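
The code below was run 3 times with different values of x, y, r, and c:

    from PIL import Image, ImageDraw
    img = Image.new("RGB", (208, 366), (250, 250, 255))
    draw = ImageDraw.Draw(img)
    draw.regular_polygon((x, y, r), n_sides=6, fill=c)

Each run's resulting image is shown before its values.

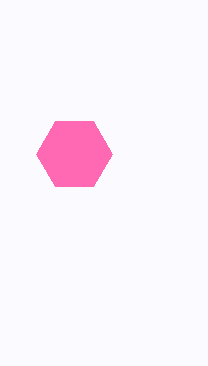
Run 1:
x = 74
y = 154
r = 38
c = 'hotpink'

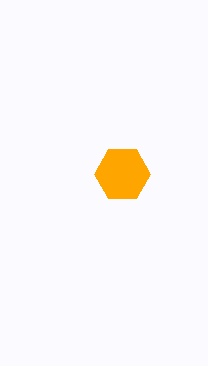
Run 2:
x = 122, y = 174, r = 28, c = 'orange'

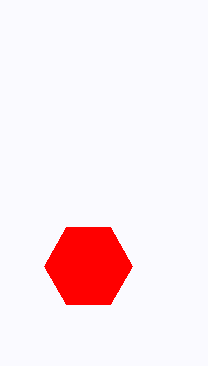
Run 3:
x = 88
y = 266
r = 44
c = 'red'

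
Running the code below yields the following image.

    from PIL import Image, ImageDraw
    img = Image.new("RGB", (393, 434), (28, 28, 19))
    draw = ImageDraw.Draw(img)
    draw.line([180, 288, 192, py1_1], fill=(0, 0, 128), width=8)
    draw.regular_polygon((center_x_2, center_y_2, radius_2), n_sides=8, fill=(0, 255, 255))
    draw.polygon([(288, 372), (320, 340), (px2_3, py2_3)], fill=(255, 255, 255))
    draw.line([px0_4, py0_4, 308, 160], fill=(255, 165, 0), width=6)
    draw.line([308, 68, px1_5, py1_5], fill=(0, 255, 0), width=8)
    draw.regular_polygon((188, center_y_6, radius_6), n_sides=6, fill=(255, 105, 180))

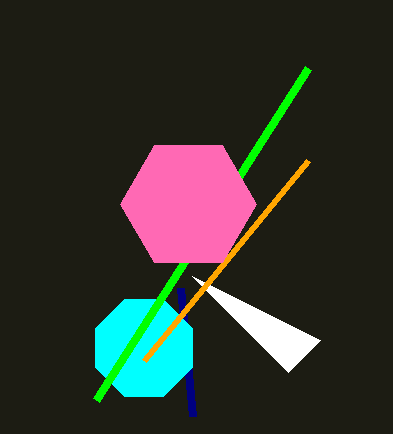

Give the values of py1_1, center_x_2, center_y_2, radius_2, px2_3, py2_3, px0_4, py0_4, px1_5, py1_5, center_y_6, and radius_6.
py1_1 = 416, center_x_2 = 144, center_y_2 = 348, radius_2 = 52, px2_3 = 192, py2_3 = 276, px0_4 = 144, py0_4 = 360, px1_5 = 96, py1_5 = 400, center_y_6 = 204, radius_6 = 68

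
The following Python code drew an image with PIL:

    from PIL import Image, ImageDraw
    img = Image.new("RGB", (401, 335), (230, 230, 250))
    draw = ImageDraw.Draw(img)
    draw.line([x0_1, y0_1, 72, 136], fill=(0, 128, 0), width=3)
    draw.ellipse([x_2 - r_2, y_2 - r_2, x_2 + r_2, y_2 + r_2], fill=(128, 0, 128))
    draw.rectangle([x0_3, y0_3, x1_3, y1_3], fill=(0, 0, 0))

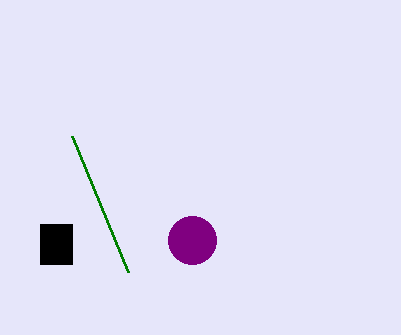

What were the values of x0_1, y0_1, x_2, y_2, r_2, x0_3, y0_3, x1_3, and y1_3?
x0_1 = 128
y0_1 = 272
x_2 = 192
y_2 = 240
r_2 = 24
x0_3 = 40
y0_3 = 224
x1_3 = 72
y1_3 = 264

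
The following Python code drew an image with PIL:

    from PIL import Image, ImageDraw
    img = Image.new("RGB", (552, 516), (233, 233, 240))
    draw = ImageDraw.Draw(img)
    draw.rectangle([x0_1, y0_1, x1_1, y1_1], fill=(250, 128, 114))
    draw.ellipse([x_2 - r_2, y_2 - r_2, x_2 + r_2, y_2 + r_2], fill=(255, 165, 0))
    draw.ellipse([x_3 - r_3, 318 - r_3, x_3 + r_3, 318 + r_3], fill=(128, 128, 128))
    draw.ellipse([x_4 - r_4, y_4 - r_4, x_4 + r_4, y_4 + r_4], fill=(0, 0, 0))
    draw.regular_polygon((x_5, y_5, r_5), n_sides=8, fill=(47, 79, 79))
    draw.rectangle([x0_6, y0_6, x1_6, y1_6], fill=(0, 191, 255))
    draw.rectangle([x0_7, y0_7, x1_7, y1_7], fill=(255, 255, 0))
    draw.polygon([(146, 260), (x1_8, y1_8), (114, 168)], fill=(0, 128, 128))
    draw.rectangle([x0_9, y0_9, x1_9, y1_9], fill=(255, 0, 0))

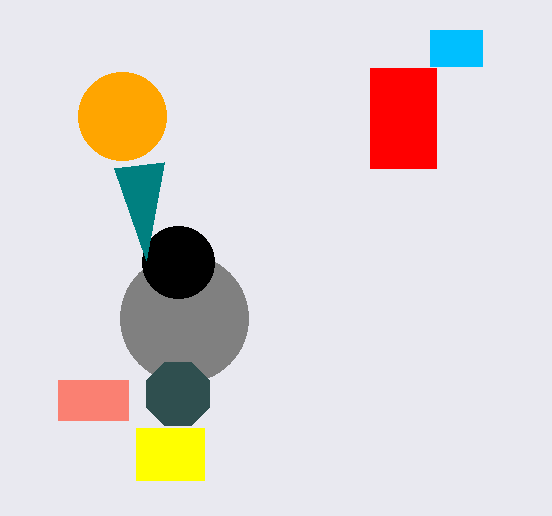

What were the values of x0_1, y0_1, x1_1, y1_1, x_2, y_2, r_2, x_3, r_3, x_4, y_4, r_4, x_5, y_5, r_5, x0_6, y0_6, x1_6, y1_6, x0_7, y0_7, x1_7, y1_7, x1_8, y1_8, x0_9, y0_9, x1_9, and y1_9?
x0_1 = 58, y0_1 = 380, x1_1 = 128, y1_1 = 420, x_2 = 122, y_2 = 116, r_2 = 44, x_3 = 184, r_3 = 64, x_4 = 178, y_4 = 262, r_4 = 36, x_5 = 178, y_5 = 394, r_5 = 34, x0_6 = 430, y0_6 = 30, x1_6 = 482, y1_6 = 66, x0_7 = 136, y0_7 = 428, x1_7 = 204, y1_7 = 480, x1_8 = 164, y1_8 = 162, x0_9 = 370, y0_9 = 68, x1_9 = 436, y1_9 = 168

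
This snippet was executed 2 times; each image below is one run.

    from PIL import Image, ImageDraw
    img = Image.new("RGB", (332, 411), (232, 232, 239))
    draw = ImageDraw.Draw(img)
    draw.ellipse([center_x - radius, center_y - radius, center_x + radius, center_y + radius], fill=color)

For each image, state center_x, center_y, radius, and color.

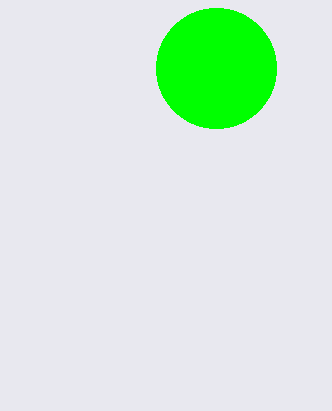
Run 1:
center_x = 216; center_y = 68; radius = 60; color = 'lime'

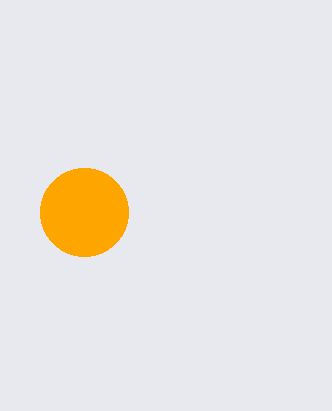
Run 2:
center_x = 84
center_y = 212
radius = 44
color = 'orange'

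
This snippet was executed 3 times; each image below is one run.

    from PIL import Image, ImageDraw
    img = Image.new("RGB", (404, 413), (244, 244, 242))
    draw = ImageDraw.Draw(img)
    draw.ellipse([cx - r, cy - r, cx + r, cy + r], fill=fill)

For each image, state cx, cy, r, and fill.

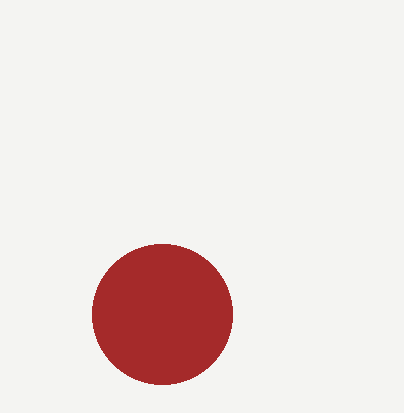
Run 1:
cx = 162; cy = 314; r = 70; fill = 'brown'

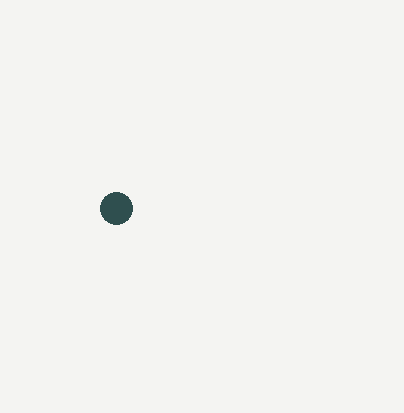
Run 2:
cx = 116
cy = 208
r = 16
fill = 'darkslategray'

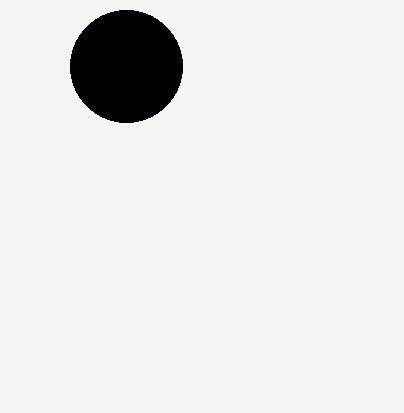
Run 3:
cx = 126; cy = 66; r = 56; fill = 'black'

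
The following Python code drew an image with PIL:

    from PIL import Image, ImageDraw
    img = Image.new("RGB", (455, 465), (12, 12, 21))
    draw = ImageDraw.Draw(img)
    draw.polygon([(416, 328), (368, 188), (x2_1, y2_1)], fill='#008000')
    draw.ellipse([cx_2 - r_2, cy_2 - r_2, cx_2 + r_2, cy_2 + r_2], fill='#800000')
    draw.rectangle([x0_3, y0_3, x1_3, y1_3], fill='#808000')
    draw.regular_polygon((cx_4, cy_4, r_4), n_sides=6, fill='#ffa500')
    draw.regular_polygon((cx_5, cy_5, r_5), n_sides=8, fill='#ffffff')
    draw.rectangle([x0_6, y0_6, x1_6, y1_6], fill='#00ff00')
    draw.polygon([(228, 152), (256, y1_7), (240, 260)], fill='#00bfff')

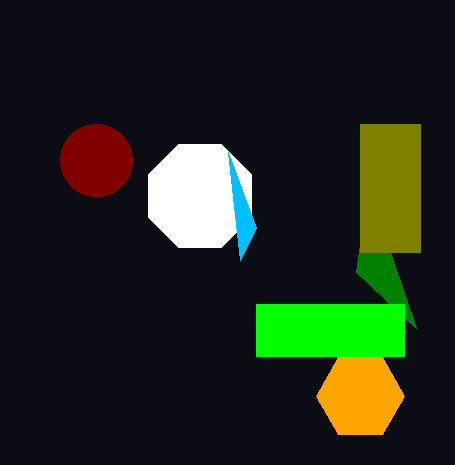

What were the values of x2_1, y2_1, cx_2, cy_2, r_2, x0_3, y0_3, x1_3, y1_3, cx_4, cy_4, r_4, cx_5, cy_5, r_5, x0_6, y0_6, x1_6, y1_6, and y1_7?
x2_1 = 356, y2_1 = 272, cx_2 = 96, cy_2 = 160, r_2 = 36, x0_3 = 360, y0_3 = 124, x1_3 = 420, y1_3 = 252, cx_4 = 360, cy_4 = 396, r_4 = 44, cx_5 = 200, cy_5 = 196, r_5 = 56, x0_6 = 256, y0_6 = 304, x1_6 = 404, y1_6 = 356, y1_7 = 228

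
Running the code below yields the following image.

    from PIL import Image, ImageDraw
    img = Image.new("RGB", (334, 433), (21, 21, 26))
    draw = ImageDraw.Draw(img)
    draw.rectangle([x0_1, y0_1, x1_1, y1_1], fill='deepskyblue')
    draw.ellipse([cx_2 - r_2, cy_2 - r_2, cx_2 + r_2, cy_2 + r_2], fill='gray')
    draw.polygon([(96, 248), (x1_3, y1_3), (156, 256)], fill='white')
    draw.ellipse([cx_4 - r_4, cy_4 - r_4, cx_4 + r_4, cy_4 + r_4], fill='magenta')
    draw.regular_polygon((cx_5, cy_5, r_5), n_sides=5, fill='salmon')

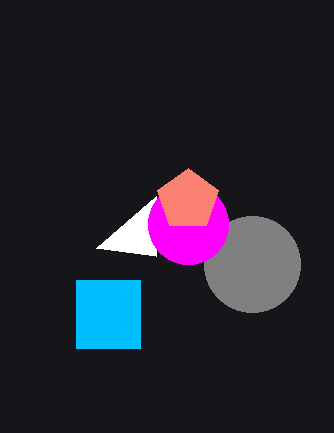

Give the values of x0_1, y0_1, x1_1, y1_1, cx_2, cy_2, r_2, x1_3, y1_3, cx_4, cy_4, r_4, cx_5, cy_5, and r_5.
x0_1 = 76
y0_1 = 280
x1_1 = 140
y1_1 = 348
cx_2 = 252
cy_2 = 264
r_2 = 48
x1_3 = 156
y1_3 = 196
cx_4 = 188
cy_4 = 224
r_4 = 40
cx_5 = 188
cy_5 = 200
r_5 = 32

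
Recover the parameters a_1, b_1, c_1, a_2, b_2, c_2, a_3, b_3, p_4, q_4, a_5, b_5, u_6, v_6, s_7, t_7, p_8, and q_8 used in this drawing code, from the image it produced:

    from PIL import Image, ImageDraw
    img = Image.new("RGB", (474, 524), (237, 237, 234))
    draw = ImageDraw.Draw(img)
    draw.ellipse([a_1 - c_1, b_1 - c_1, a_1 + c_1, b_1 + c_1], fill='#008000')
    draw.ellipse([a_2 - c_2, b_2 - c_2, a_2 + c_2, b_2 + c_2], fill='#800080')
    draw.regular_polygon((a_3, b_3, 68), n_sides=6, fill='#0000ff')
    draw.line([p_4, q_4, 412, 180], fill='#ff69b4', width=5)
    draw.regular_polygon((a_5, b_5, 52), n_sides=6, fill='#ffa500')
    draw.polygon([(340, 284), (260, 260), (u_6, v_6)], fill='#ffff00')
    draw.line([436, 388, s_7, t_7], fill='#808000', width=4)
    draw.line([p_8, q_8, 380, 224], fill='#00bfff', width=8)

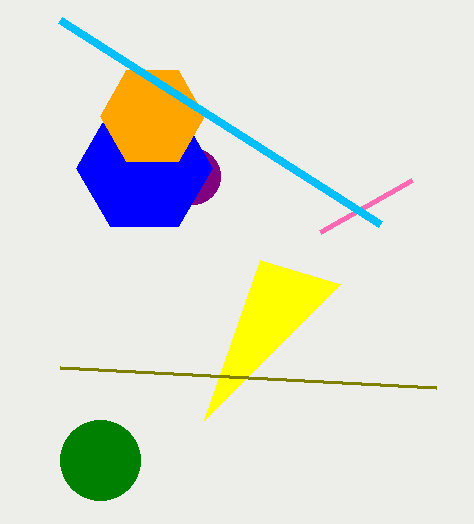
a_1 = 100, b_1 = 460, c_1 = 40, a_2 = 192, b_2 = 176, c_2 = 28, a_3 = 144, b_3 = 168, p_4 = 320, q_4 = 232, a_5 = 152, b_5 = 116, u_6 = 204, v_6 = 420, s_7 = 60, t_7 = 368, p_8 = 60, q_8 = 20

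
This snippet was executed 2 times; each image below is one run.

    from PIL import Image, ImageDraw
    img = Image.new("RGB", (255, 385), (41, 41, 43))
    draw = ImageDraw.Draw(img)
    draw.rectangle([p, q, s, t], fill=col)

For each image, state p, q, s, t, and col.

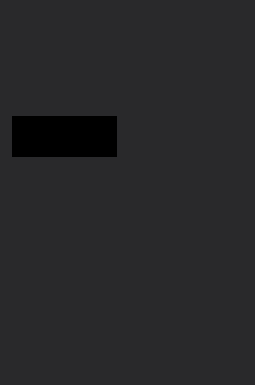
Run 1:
p = 12; q = 116; s = 116; t = 156; col = 'black'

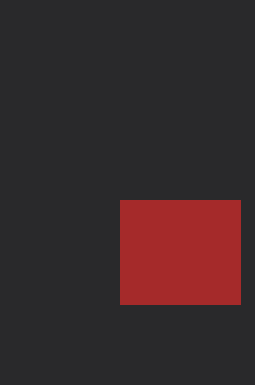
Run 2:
p = 120, q = 200, s = 240, t = 304, col = 'brown'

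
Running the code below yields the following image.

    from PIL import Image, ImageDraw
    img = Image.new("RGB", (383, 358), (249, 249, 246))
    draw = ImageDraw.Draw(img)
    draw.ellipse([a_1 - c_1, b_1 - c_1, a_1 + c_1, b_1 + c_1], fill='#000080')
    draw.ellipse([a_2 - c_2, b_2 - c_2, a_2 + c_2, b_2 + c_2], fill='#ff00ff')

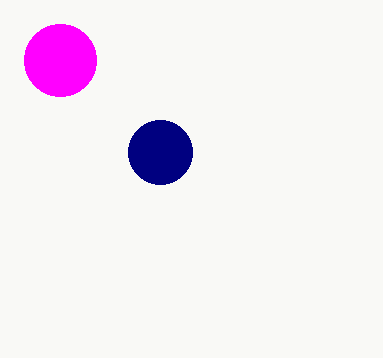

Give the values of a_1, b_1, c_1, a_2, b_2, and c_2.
a_1 = 160; b_1 = 152; c_1 = 32; a_2 = 60; b_2 = 60; c_2 = 36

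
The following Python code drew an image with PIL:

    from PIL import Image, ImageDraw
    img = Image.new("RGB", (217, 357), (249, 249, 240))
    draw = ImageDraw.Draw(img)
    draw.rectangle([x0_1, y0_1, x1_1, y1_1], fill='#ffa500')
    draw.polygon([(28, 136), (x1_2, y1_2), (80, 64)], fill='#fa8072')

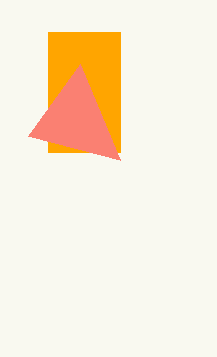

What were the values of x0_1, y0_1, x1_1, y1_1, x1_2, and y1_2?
x0_1 = 48, y0_1 = 32, x1_1 = 120, y1_1 = 152, x1_2 = 120, y1_2 = 160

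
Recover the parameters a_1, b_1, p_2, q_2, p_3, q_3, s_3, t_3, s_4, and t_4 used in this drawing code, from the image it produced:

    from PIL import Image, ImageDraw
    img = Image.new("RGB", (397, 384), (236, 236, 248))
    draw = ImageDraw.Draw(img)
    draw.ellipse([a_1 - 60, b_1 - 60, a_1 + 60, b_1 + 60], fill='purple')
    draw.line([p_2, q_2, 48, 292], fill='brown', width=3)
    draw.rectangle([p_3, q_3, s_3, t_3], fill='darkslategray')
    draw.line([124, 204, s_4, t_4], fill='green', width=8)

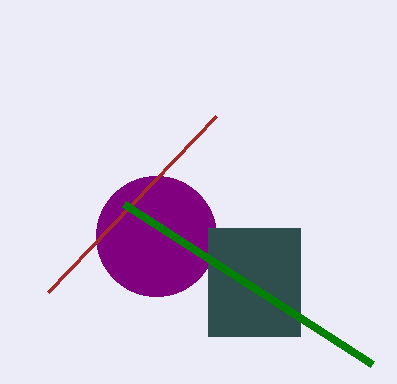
a_1 = 156
b_1 = 236
p_2 = 216
q_2 = 116
p_3 = 208
q_3 = 228
s_3 = 300
t_3 = 336
s_4 = 372
t_4 = 364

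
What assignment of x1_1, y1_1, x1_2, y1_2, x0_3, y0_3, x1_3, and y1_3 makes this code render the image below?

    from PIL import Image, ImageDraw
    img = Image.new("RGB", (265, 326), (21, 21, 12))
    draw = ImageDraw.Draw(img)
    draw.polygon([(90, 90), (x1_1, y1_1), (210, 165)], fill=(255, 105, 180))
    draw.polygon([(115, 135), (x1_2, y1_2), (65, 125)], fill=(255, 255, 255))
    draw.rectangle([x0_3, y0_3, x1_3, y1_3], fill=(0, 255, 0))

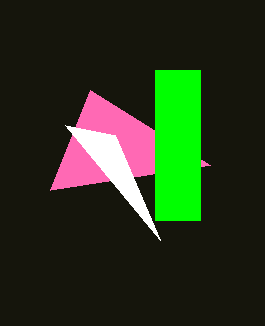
x1_1 = 50, y1_1 = 190, x1_2 = 160, y1_2 = 240, x0_3 = 155, y0_3 = 70, x1_3 = 200, y1_3 = 220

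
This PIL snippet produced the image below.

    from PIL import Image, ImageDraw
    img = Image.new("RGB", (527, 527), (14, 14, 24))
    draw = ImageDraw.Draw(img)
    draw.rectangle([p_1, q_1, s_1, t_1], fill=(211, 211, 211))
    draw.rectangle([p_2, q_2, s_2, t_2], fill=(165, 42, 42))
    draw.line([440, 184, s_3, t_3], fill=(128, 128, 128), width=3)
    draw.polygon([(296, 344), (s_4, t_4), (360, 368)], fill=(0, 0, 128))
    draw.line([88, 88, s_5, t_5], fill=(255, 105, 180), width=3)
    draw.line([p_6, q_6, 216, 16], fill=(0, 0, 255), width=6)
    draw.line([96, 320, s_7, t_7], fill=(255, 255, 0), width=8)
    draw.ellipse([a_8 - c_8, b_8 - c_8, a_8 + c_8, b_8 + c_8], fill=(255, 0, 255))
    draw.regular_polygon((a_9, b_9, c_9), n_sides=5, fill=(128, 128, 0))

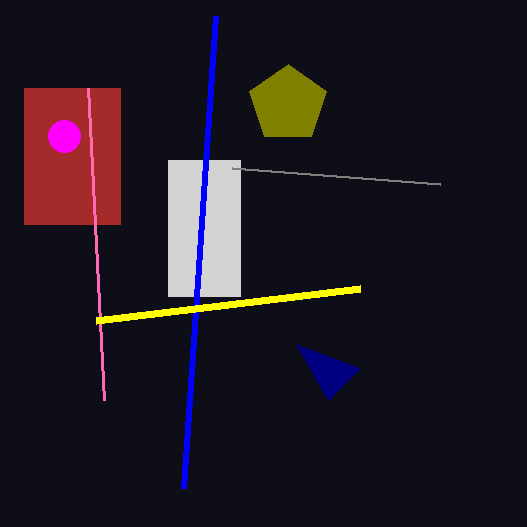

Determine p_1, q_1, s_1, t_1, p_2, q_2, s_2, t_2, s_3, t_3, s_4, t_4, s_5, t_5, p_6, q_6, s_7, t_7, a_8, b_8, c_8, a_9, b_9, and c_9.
p_1 = 168
q_1 = 160
s_1 = 240
t_1 = 296
p_2 = 24
q_2 = 88
s_2 = 120
t_2 = 224
s_3 = 232
t_3 = 168
s_4 = 328
t_4 = 400
s_5 = 104
t_5 = 400
p_6 = 184
q_6 = 488
s_7 = 360
t_7 = 288
a_8 = 64
b_8 = 136
c_8 = 16
a_9 = 288
b_9 = 104
c_9 = 40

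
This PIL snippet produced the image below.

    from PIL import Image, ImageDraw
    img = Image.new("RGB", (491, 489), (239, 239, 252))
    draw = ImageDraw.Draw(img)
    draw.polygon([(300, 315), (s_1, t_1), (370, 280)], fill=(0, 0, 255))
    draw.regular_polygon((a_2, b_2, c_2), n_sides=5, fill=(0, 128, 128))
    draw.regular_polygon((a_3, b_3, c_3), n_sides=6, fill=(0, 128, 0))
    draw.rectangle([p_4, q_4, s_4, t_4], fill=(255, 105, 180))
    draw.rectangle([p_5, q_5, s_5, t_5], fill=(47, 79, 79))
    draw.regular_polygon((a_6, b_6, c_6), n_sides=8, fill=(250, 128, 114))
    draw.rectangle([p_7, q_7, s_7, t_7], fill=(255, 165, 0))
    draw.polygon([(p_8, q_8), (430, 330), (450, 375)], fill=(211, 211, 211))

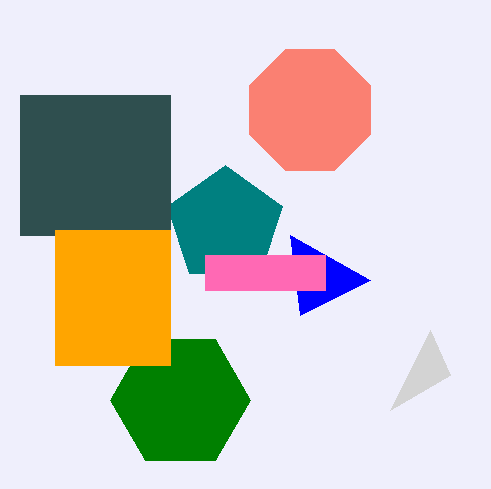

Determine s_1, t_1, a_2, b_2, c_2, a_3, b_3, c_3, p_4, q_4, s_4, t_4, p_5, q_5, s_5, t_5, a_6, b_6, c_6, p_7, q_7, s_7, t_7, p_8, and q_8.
s_1 = 290, t_1 = 235, a_2 = 225, b_2 = 225, c_2 = 60, a_3 = 180, b_3 = 400, c_3 = 70, p_4 = 205, q_4 = 255, s_4 = 325, t_4 = 290, p_5 = 20, q_5 = 95, s_5 = 170, t_5 = 235, a_6 = 310, b_6 = 110, c_6 = 65, p_7 = 55, q_7 = 230, s_7 = 170, t_7 = 365, p_8 = 390, q_8 = 410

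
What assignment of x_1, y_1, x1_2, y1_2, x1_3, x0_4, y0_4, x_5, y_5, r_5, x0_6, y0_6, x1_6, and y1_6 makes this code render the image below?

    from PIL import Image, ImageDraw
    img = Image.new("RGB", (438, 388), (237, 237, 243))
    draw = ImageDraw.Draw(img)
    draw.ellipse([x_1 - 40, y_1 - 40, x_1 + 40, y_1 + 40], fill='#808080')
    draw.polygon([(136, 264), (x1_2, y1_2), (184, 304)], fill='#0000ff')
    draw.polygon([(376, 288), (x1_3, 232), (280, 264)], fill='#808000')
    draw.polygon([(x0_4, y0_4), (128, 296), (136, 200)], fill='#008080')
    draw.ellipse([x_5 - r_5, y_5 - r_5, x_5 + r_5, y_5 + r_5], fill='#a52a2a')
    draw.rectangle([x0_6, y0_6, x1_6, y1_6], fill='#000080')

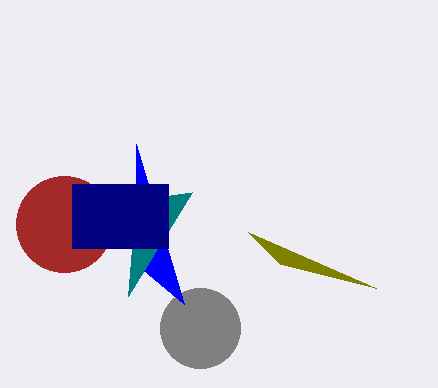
x_1 = 200
y_1 = 328
x1_2 = 136
y1_2 = 144
x1_3 = 248
x0_4 = 192
y0_4 = 192
x_5 = 64
y_5 = 224
r_5 = 48
x0_6 = 72
y0_6 = 184
x1_6 = 168
y1_6 = 248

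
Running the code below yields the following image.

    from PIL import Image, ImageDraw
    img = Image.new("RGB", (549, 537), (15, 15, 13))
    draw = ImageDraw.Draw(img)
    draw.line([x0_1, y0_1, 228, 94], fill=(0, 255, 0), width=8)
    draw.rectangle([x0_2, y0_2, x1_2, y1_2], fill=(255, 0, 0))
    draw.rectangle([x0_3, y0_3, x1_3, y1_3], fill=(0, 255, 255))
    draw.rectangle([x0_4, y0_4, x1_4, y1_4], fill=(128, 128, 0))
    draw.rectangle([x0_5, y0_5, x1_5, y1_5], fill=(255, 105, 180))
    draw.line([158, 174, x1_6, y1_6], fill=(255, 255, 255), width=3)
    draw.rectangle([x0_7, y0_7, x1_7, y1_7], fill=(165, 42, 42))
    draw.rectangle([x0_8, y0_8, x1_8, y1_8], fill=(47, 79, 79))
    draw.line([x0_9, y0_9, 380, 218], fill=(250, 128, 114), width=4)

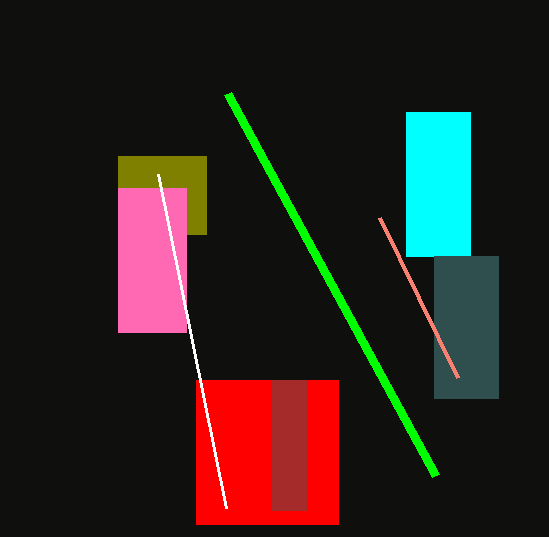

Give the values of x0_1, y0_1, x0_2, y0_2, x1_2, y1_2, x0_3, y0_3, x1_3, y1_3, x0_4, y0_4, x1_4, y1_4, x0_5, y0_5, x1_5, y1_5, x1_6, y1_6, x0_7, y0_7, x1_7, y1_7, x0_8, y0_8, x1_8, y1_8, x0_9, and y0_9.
x0_1 = 436; y0_1 = 476; x0_2 = 196; y0_2 = 380; x1_2 = 338; y1_2 = 524; x0_3 = 406; y0_3 = 112; x1_3 = 470; y1_3 = 256; x0_4 = 118; y0_4 = 156; x1_4 = 206; y1_4 = 234; x0_5 = 118; y0_5 = 188; x1_5 = 186; y1_5 = 332; x1_6 = 226; y1_6 = 508; x0_7 = 272; y0_7 = 380; x1_7 = 306; y1_7 = 510; x0_8 = 434; y0_8 = 256; x1_8 = 498; y1_8 = 398; x0_9 = 458; y0_9 = 378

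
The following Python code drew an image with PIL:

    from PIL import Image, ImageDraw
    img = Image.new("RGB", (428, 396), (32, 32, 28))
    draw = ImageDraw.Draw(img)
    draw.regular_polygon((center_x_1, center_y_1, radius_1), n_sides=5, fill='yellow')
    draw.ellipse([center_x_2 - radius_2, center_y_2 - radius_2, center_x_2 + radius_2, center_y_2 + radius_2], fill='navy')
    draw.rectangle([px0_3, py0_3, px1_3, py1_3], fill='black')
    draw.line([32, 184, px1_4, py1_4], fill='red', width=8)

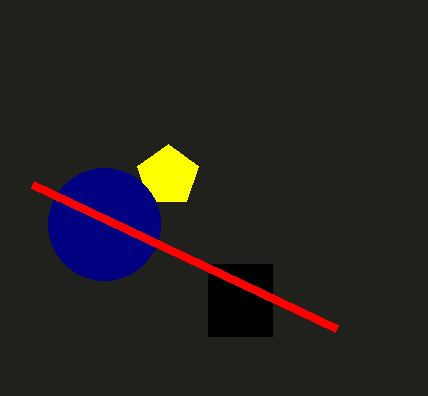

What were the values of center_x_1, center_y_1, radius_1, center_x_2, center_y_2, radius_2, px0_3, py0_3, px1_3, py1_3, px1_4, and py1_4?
center_x_1 = 168, center_y_1 = 176, radius_1 = 32, center_x_2 = 104, center_y_2 = 224, radius_2 = 56, px0_3 = 208, py0_3 = 264, px1_3 = 272, py1_3 = 336, px1_4 = 336, py1_4 = 328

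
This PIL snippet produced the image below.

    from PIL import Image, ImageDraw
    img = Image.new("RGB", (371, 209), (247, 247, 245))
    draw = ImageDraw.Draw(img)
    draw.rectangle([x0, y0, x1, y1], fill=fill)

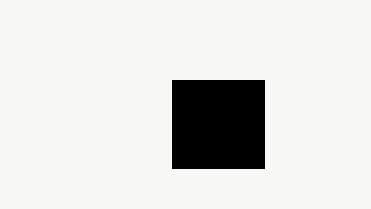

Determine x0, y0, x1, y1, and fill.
x0 = 172; y0 = 80; x1 = 264; y1 = 168; fill = 'black'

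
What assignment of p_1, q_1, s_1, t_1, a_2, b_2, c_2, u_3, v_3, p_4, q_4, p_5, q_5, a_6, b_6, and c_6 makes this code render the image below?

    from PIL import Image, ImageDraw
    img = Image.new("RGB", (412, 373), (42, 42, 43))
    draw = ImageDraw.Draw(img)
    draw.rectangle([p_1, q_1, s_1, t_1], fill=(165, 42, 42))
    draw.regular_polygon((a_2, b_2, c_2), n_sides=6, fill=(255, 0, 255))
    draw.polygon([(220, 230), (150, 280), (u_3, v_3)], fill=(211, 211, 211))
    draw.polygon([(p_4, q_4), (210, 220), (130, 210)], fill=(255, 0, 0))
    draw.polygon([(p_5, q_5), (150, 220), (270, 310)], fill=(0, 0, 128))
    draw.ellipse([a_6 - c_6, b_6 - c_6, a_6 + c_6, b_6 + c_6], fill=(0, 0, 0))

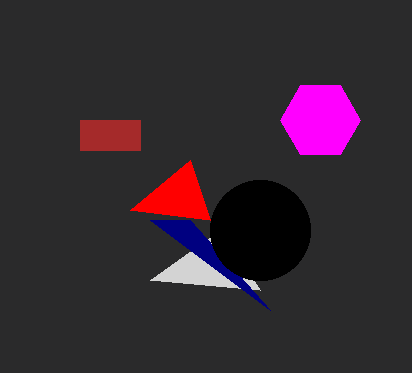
p_1 = 80
q_1 = 120
s_1 = 140
t_1 = 150
a_2 = 320
b_2 = 120
c_2 = 40
u_3 = 260
v_3 = 290
p_4 = 190
q_4 = 160
p_5 = 190
q_5 = 220
a_6 = 260
b_6 = 230
c_6 = 50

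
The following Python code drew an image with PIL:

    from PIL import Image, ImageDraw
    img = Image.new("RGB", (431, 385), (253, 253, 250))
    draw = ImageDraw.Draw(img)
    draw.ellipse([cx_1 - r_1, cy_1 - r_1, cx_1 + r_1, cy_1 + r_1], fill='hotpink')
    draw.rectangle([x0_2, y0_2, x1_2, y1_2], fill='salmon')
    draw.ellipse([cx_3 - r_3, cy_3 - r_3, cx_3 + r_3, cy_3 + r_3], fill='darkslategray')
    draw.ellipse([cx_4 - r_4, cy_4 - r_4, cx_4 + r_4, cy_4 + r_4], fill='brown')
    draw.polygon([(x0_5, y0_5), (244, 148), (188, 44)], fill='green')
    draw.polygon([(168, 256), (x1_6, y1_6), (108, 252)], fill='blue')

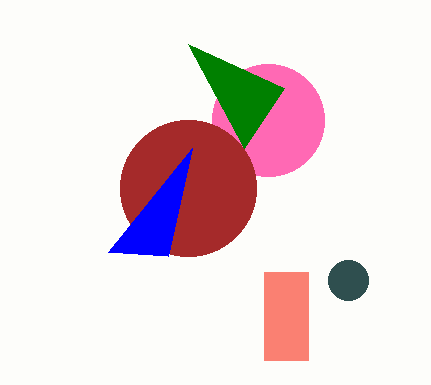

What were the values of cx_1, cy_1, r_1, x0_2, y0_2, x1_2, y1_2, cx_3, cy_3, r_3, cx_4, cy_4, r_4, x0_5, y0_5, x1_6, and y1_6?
cx_1 = 268
cy_1 = 120
r_1 = 56
x0_2 = 264
y0_2 = 272
x1_2 = 308
y1_2 = 360
cx_3 = 348
cy_3 = 280
r_3 = 20
cx_4 = 188
cy_4 = 188
r_4 = 68
x0_5 = 284
y0_5 = 88
x1_6 = 192
y1_6 = 148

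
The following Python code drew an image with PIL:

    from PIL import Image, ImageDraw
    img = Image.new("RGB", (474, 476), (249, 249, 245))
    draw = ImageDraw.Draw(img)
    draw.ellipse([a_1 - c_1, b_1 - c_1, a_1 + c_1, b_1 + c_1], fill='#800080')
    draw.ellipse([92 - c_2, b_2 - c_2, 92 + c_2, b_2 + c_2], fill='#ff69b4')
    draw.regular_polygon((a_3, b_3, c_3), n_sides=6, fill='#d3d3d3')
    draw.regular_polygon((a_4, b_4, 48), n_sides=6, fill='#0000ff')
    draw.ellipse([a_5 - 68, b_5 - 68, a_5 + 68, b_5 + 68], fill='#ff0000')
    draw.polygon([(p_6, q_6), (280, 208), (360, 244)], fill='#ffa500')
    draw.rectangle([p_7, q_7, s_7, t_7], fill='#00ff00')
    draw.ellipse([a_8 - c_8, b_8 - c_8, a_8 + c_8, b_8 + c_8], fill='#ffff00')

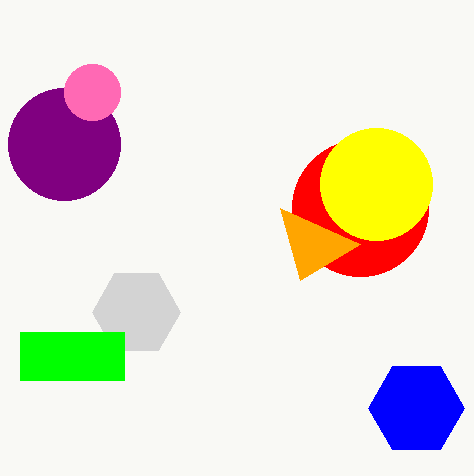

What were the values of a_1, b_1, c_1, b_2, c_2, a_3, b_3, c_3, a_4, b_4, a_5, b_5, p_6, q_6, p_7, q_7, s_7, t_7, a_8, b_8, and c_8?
a_1 = 64
b_1 = 144
c_1 = 56
b_2 = 92
c_2 = 28
a_3 = 136
b_3 = 312
c_3 = 44
a_4 = 416
b_4 = 408
a_5 = 360
b_5 = 208
p_6 = 300
q_6 = 280
p_7 = 20
q_7 = 332
s_7 = 124
t_7 = 380
a_8 = 376
b_8 = 184
c_8 = 56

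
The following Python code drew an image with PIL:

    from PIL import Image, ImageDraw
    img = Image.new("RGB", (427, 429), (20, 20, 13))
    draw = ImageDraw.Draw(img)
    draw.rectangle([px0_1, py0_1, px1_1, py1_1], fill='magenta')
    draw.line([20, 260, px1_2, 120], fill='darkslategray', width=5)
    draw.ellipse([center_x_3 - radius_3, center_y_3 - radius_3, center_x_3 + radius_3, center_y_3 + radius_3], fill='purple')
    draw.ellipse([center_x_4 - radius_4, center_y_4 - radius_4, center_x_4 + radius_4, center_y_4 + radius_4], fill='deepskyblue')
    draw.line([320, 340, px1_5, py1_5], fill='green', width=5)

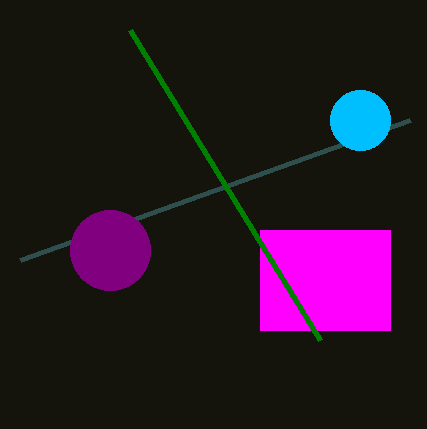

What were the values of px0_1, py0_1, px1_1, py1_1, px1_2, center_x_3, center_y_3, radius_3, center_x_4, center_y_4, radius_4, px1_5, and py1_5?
px0_1 = 260, py0_1 = 230, px1_1 = 390, py1_1 = 330, px1_2 = 410, center_x_3 = 110, center_y_3 = 250, radius_3 = 40, center_x_4 = 360, center_y_4 = 120, radius_4 = 30, px1_5 = 130, py1_5 = 30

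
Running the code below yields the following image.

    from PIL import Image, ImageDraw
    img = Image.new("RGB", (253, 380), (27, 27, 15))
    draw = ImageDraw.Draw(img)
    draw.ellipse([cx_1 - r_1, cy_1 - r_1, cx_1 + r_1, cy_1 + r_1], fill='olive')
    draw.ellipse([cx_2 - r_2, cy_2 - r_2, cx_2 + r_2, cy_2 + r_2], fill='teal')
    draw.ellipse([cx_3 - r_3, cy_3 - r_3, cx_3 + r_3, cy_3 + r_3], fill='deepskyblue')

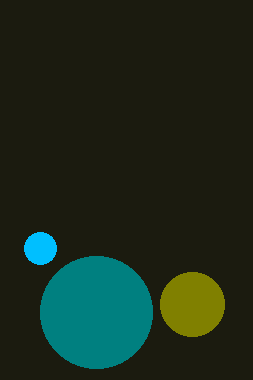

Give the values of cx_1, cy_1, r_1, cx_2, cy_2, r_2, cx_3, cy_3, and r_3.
cx_1 = 192
cy_1 = 304
r_1 = 32
cx_2 = 96
cy_2 = 312
r_2 = 56
cx_3 = 40
cy_3 = 248
r_3 = 16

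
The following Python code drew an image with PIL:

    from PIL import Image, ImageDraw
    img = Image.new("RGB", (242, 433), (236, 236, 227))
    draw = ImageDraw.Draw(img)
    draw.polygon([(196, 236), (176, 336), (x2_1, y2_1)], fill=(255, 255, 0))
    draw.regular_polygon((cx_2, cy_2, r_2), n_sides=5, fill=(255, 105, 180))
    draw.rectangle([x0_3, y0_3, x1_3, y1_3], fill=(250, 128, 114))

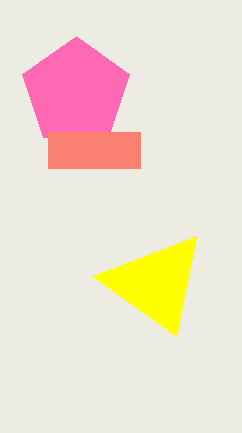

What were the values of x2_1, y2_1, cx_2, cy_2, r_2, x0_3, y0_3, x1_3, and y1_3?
x2_1 = 92; y2_1 = 276; cx_2 = 76; cy_2 = 92; r_2 = 56; x0_3 = 48; y0_3 = 132; x1_3 = 140; y1_3 = 168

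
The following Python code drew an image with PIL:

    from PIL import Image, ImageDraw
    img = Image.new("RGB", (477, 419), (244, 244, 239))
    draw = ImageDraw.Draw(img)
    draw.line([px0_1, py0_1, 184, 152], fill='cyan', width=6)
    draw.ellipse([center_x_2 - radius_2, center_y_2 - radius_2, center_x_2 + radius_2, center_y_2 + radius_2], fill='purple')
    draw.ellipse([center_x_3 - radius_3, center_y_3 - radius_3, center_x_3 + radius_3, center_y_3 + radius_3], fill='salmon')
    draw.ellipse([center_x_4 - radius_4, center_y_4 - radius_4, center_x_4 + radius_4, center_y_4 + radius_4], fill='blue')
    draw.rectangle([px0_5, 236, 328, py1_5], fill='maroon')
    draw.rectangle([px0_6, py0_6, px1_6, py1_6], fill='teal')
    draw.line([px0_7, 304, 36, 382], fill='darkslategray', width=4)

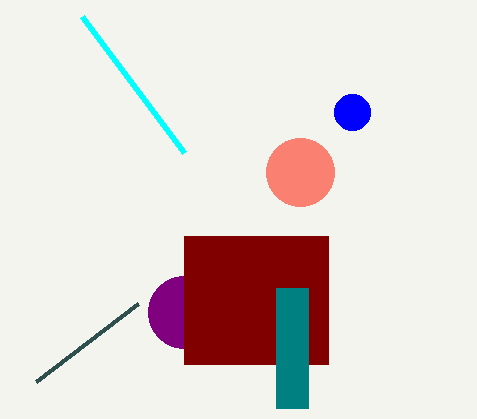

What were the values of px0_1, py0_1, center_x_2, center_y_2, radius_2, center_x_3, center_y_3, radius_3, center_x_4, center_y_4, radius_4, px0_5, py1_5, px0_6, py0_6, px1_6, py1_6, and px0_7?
px0_1 = 82; py0_1 = 16; center_x_2 = 184; center_y_2 = 312; radius_2 = 36; center_x_3 = 300; center_y_3 = 172; radius_3 = 34; center_x_4 = 352; center_y_4 = 112; radius_4 = 18; px0_5 = 184; py1_5 = 364; px0_6 = 276; py0_6 = 288; px1_6 = 308; py1_6 = 408; px0_7 = 138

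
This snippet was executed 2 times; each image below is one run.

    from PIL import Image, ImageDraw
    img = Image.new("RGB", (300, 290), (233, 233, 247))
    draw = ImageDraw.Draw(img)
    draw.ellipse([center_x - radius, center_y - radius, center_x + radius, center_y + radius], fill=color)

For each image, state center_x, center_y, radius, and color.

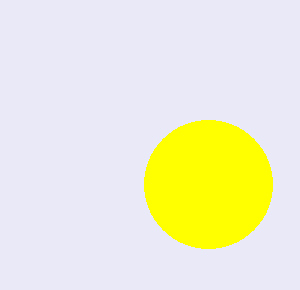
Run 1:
center_x = 208; center_y = 184; radius = 64; color = 'yellow'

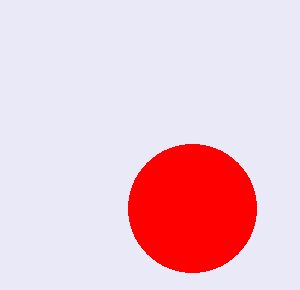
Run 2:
center_x = 192; center_y = 208; radius = 64; color = 'red'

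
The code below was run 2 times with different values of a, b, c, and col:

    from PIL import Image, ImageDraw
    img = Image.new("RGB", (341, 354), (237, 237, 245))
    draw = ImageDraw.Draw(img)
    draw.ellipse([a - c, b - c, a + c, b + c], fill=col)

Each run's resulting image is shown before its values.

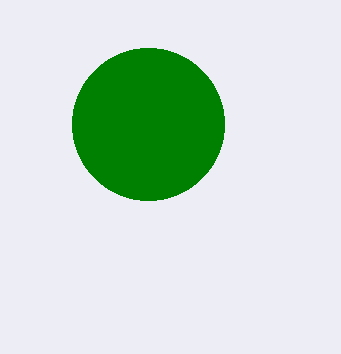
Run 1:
a = 148
b = 124
c = 76
col = 'green'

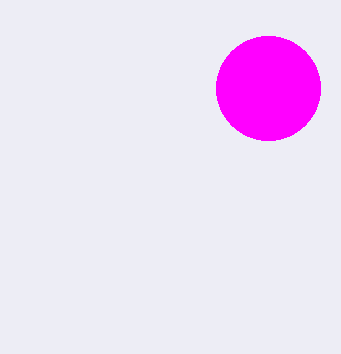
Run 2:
a = 268
b = 88
c = 52
col = 'magenta'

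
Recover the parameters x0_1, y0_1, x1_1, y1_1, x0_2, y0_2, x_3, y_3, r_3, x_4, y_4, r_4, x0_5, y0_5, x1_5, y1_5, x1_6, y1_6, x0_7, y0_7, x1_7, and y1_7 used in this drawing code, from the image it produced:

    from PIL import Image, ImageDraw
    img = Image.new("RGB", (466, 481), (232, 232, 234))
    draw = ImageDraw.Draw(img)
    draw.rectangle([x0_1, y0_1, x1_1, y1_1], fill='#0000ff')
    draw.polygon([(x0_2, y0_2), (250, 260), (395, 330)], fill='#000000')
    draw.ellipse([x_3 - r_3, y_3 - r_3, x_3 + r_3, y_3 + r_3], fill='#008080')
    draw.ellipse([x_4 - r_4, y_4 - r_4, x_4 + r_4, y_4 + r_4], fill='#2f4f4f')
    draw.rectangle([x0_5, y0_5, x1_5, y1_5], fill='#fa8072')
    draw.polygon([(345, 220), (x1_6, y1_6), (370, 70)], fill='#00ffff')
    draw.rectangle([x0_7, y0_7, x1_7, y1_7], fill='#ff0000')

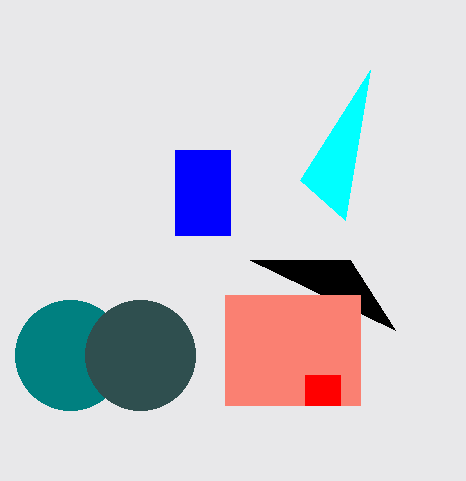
x0_1 = 175
y0_1 = 150
x1_1 = 230
y1_1 = 235
x0_2 = 350
y0_2 = 260
x_3 = 70
y_3 = 355
r_3 = 55
x_4 = 140
y_4 = 355
r_4 = 55
x0_5 = 225
y0_5 = 295
x1_5 = 360
y1_5 = 405
x1_6 = 300
y1_6 = 180
x0_7 = 305
y0_7 = 375
x1_7 = 340
y1_7 = 405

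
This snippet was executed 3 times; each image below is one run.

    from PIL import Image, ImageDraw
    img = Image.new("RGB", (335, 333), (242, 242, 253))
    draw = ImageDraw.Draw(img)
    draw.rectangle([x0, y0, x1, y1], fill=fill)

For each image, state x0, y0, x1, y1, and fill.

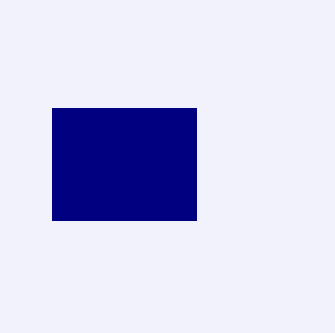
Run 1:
x0 = 52
y0 = 108
x1 = 196
y1 = 220
fill = 'navy'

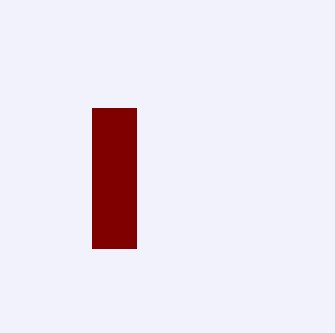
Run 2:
x0 = 92
y0 = 108
x1 = 136
y1 = 248
fill = 'maroon'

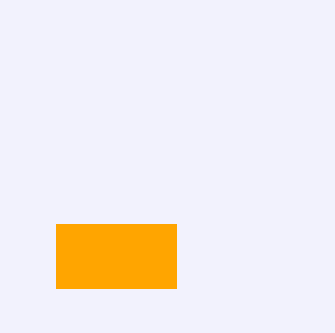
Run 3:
x0 = 56, y0 = 224, x1 = 176, y1 = 288, fill = 'orange'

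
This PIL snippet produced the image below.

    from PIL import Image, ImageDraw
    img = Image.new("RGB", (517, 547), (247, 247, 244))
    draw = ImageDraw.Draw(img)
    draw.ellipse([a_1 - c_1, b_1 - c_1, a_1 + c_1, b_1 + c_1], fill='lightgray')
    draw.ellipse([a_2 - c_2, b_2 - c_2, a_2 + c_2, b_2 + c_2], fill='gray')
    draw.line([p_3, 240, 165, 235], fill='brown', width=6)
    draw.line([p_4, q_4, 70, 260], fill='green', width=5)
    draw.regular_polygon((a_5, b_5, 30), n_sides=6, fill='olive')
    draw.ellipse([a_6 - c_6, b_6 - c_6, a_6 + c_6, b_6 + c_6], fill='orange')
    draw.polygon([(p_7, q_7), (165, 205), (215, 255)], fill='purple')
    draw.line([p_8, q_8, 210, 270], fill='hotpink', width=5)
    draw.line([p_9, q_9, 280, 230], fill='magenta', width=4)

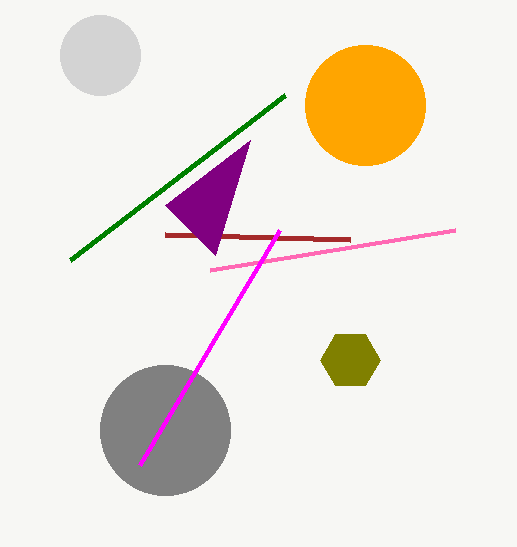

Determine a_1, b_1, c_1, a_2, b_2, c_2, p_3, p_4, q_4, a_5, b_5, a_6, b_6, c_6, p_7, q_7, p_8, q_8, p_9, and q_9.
a_1 = 100
b_1 = 55
c_1 = 40
a_2 = 165
b_2 = 430
c_2 = 65
p_3 = 350
p_4 = 285
q_4 = 95
a_5 = 350
b_5 = 360
a_6 = 365
b_6 = 105
c_6 = 60
p_7 = 250
q_7 = 140
p_8 = 455
q_8 = 230
p_9 = 140
q_9 = 465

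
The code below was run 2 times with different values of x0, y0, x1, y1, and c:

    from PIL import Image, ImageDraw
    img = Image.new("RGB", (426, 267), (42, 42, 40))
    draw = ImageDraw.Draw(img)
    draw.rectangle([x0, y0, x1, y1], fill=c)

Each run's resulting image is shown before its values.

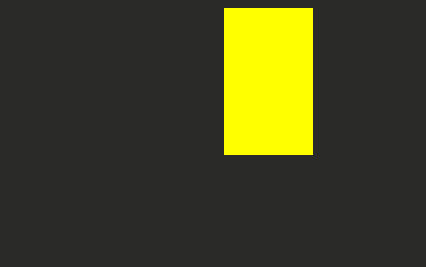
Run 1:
x0 = 224
y0 = 8
x1 = 312
y1 = 154
c = 'yellow'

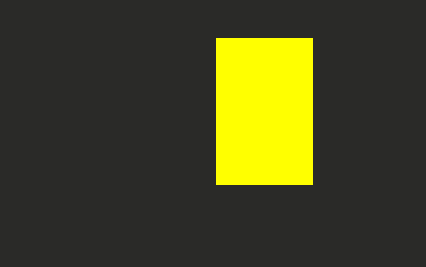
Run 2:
x0 = 216; y0 = 38; x1 = 312; y1 = 184; c = 'yellow'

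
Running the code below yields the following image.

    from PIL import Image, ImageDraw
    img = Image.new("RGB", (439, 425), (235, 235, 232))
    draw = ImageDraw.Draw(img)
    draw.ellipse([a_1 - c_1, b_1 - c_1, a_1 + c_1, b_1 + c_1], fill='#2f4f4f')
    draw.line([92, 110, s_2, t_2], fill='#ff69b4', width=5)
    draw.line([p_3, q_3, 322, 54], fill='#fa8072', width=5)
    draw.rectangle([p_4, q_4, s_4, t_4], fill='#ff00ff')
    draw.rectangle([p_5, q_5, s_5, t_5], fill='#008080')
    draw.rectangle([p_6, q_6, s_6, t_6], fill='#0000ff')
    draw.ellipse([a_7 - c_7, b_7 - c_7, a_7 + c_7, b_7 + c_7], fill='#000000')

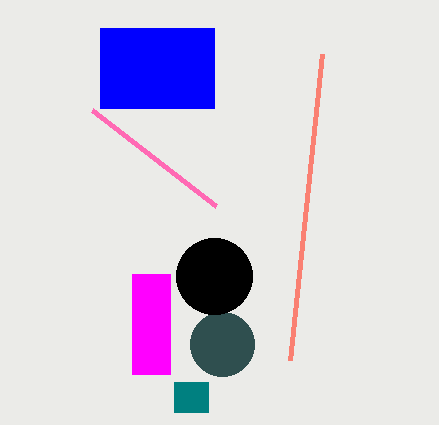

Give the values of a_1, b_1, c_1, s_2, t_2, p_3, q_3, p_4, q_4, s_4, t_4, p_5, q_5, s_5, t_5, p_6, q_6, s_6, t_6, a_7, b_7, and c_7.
a_1 = 222; b_1 = 344; c_1 = 32; s_2 = 216; t_2 = 206; p_3 = 290; q_3 = 360; p_4 = 132; q_4 = 274; s_4 = 170; t_4 = 374; p_5 = 174; q_5 = 382; s_5 = 208; t_5 = 412; p_6 = 100; q_6 = 28; s_6 = 214; t_6 = 108; a_7 = 214; b_7 = 276; c_7 = 38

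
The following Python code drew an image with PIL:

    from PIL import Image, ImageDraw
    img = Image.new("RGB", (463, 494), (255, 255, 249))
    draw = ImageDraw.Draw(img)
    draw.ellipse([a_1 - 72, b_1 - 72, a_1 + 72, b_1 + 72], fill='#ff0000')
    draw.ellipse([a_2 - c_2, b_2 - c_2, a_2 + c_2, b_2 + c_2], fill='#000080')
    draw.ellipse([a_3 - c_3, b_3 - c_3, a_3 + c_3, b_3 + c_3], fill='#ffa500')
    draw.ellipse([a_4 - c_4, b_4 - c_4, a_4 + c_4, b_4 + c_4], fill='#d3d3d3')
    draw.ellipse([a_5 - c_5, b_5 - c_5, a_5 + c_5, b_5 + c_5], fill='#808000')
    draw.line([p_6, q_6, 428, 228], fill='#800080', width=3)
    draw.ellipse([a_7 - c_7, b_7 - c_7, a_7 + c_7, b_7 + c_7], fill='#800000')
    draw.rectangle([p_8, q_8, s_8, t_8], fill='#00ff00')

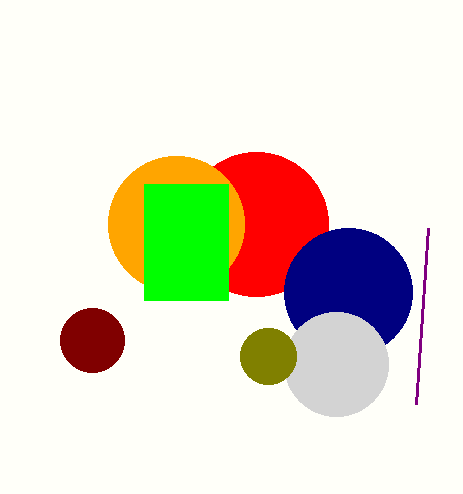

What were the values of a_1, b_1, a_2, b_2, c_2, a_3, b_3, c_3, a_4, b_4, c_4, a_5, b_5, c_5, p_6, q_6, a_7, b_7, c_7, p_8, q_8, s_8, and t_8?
a_1 = 256
b_1 = 224
a_2 = 348
b_2 = 292
c_2 = 64
a_3 = 176
b_3 = 224
c_3 = 68
a_4 = 336
b_4 = 364
c_4 = 52
a_5 = 268
b_5 = 356
c_5 = 28
p_6 = 416
q_6 = 404
a_7 = 92
b_7 = 340
c_7 = 32
p_8 = 144
q_8 = 184
s_8 = 228
t_8 = 300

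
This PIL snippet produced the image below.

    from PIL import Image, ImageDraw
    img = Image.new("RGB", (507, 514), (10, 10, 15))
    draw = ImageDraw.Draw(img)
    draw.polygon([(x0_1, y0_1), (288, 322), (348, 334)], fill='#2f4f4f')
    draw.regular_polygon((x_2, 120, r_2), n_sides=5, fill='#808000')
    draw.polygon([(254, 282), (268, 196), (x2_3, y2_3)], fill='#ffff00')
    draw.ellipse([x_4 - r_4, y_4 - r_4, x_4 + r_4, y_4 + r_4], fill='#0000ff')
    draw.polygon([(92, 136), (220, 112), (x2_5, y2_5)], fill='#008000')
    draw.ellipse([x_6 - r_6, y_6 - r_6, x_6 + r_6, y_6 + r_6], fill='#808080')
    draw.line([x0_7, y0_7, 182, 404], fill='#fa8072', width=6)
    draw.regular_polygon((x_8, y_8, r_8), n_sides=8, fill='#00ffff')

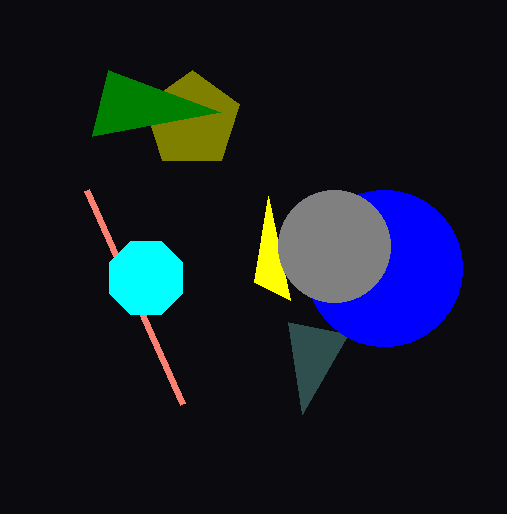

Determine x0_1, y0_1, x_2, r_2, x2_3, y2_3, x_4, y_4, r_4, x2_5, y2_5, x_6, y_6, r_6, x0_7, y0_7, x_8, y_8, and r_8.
x0_1 = 302, y0_1 = 414, x_2 = 192, r_2 = 50, x2_3 = 290, y2_3 = 300, x_4 = 384, y_4 = 268, r_4 = 78, x2_5 = 108, y2_5 = 70, x_6 = 334, y_6 = 246, r_6 = 56, x0_7 = 86, y0_7 = 190, x_8 = 146, y_8 = 278, r_8 = 40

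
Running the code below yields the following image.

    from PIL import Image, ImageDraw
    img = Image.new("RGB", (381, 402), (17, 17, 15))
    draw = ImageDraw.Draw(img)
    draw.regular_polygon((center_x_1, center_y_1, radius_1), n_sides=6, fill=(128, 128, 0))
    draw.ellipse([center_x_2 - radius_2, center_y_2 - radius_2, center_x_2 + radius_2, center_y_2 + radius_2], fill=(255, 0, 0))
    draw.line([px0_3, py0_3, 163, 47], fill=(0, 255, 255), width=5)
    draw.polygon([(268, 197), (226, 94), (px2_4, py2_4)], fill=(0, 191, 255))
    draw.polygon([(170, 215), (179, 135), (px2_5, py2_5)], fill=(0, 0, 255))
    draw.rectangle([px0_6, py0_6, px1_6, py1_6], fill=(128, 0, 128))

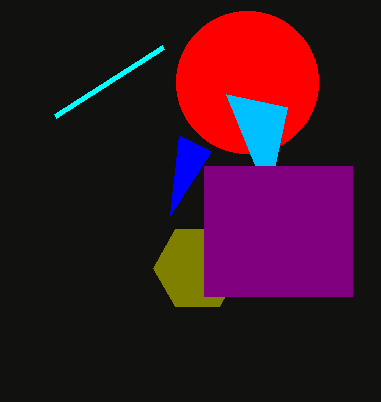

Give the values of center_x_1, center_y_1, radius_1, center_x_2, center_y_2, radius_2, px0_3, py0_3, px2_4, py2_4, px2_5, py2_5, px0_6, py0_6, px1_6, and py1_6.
center_x_1 = 197
center_y_1 = 268
radius_1 = 44
center_x_2 = 247
center_y_2 = 82
radius_2 = 71
px0_3 = 55
py0_3 = 116
px2_4 = 287
py2_4 = 107
px2_5 = 211
py2_5 = 151
px0_6 = 204
py0_6 = 166
px1_6 = 352
py1_6 = 296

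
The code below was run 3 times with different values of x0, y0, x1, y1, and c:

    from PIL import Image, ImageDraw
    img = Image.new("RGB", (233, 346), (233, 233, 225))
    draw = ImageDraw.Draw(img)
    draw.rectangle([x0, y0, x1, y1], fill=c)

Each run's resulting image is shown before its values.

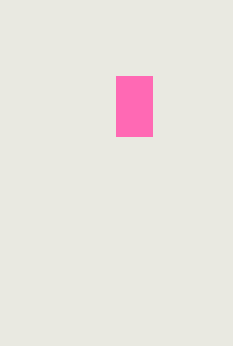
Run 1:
x0 = 116, y0 = 76, x1 = 152, y1 = 136, c = 'hotpink'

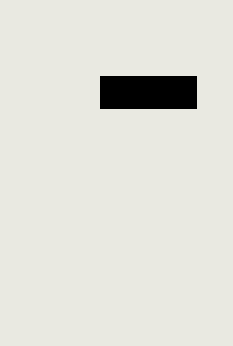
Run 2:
x0 = 100
y0 = 76
x1 = 196
y1 = 108
c = 'black'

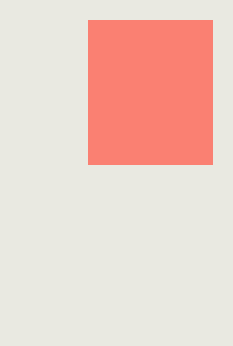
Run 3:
x0 = 88
y0 = 20
x1 = 212
y1 = 164
c = 'salmon'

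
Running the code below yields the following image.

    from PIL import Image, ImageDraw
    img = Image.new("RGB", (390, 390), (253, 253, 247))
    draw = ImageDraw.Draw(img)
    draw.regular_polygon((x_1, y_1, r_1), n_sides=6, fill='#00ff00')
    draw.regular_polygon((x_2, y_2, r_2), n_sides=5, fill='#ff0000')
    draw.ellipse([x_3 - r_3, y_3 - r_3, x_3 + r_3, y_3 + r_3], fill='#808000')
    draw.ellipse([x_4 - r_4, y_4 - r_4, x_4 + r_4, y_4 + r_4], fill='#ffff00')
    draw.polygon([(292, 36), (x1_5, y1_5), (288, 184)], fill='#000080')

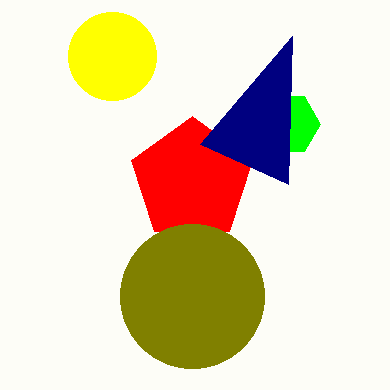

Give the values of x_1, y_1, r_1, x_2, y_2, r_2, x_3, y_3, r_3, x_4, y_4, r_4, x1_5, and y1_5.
x_1 = 288; y_1 = 124; r_1 = 32; x_2 = 192; y_2 = 180; r_2 = 64; x_3 = 192; y_3 = 296; r_3 = 72; x_4 = 112; y_4 = 56; r_4 = 44; x1_5 = 200; y1_5 = 144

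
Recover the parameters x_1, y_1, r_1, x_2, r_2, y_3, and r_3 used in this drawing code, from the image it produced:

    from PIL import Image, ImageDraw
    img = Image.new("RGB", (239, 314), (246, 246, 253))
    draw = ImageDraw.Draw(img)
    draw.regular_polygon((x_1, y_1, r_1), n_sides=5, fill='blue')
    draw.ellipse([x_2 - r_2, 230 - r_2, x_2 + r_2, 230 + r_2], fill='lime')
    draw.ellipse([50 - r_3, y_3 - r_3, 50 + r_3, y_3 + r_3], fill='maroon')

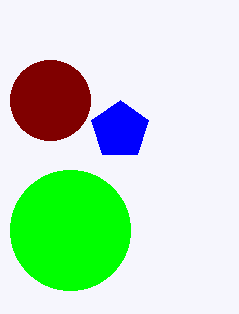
x_1 = 120; y_1 = 130; r_1 = 30; x_2 = 70; r_2 = 60; y_3 = 100; r_3 = 40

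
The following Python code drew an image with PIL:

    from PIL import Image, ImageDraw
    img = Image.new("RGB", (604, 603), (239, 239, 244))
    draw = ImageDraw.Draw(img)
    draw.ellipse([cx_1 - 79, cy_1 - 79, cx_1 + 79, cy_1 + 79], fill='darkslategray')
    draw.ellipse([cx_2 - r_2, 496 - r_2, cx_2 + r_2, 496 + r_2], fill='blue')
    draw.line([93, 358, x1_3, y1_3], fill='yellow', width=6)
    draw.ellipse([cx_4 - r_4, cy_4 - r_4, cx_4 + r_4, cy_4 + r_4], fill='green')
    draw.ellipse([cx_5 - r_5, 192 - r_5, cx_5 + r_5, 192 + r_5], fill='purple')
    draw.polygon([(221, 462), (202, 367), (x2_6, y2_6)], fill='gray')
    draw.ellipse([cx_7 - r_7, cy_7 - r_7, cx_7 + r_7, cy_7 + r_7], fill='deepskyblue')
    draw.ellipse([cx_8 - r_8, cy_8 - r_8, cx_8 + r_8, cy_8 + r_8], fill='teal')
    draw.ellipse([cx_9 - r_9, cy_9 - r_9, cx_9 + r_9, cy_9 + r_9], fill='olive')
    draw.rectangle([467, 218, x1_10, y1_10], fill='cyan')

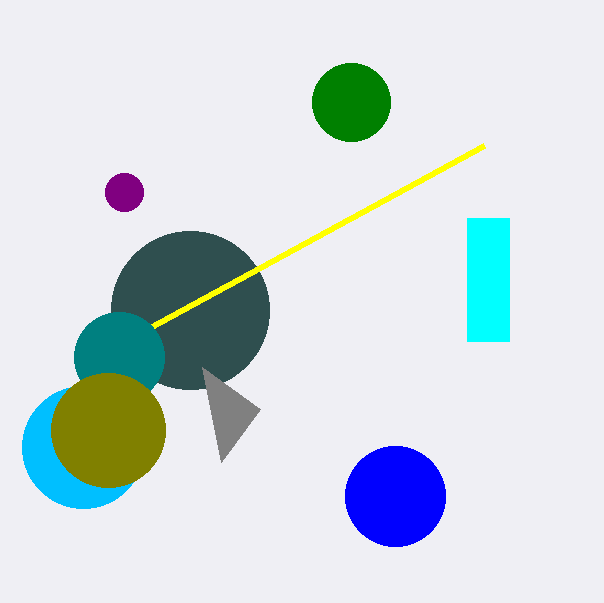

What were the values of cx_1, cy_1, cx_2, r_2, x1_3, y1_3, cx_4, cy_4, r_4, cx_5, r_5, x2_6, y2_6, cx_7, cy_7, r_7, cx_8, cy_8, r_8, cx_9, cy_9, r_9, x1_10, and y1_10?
cx_1 = 190, cy_1 = 310, cx_2 = 395, r_2 = 50, x1_3 = 484, y1_3 = 145, cx_4 = 351, cy_4 = 102, r_4 = 39, cx_5 = 124, r_5 = 19, x2_6 = 260, y2_6 = 409, cx_7 = 83, cy_7 = 447, r_7 = 61, cx_8 = 119, cy_8 = 357, r_8 = 45, cx_9 = 108, cy_9 = 430, r_9 = 57, x1_10 = 509, y1_10 = 341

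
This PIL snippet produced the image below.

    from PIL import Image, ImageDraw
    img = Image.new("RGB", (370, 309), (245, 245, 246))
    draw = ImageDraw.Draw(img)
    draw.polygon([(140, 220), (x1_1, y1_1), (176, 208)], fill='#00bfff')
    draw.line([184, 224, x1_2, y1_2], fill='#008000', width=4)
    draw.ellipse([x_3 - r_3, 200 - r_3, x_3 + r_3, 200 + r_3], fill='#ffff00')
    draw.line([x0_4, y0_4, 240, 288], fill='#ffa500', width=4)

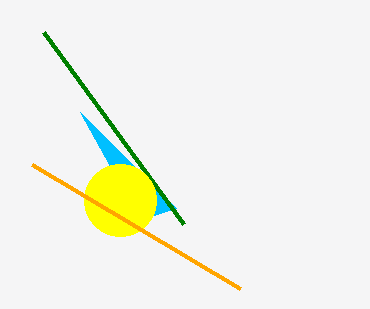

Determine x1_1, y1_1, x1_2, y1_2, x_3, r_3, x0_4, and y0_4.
x1_1 = 80; y1_1 = 112; x1_2 = 44; y1_2 = 32; x_3 = 120; r_3 = 36; x0_4 = 32; y0_4 = 164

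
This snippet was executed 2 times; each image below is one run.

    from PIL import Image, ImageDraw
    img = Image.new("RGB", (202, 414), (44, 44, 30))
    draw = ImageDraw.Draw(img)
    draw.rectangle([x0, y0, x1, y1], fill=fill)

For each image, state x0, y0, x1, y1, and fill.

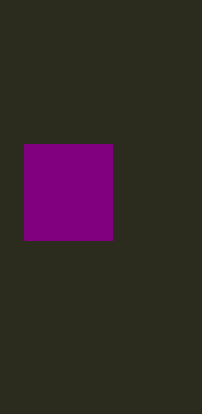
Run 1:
x0 = 24, y0 = 144, x1 = 112, y1 = 240, fill = 'purple'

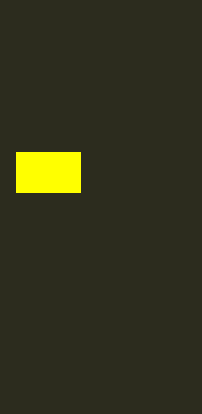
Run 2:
x0 = 16
y0 = 152
x1 = 80
y1 = 192
fill = 'yellow'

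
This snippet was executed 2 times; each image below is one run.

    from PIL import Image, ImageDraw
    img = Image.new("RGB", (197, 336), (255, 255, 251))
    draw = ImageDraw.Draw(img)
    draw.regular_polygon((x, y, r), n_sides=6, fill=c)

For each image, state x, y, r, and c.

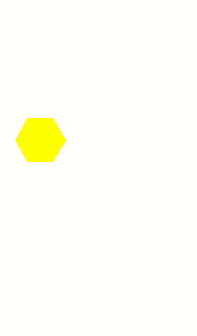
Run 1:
x = 40
y = 140
r = 25
c = 'yellow'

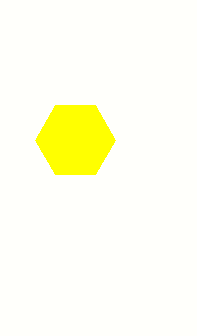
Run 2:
x = 75
y = 140
r = 40
c = 'yellow'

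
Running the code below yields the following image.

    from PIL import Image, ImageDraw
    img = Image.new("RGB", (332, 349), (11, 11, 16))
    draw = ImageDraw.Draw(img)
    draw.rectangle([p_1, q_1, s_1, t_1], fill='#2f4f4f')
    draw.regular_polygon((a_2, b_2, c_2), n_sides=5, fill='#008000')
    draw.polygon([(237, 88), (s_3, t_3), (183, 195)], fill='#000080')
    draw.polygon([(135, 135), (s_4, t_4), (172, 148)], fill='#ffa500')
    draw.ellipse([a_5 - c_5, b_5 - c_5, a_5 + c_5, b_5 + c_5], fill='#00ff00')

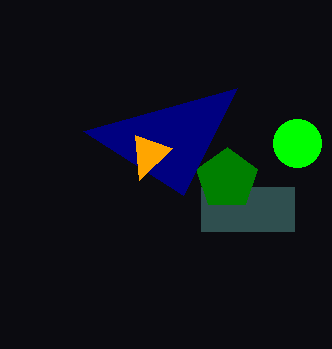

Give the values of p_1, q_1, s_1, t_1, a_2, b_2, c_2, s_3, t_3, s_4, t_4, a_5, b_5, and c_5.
p_1 = 201, q_1 = 187, s_1 = 294, t_1 = 231, a_2 = 227, b_2 = 179, c_2 = 32, s_3 = 83, t_3 = 131, s_4 = 139, t_4 = 180, a_5 = 297, b_5 = 143, c_5 = 24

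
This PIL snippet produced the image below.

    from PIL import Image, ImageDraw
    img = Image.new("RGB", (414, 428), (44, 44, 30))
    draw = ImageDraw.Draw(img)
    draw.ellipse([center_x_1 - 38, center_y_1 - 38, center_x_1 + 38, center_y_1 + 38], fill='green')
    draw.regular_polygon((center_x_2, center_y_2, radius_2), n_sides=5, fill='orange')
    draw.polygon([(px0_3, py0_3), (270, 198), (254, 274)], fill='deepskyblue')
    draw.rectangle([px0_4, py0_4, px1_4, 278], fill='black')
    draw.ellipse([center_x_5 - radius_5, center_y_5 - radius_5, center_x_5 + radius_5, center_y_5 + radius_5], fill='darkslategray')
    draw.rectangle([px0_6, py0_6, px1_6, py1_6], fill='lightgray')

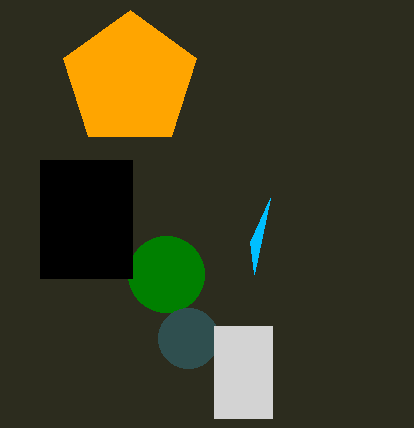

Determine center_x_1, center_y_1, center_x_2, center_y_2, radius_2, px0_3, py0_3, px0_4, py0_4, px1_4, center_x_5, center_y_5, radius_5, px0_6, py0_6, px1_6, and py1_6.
center_x_1 = 166, center_y_1 = 274, center_x_2 = 130, center_y_2 = 80, radius_2 = 70, px0_3 = 250, py0_3 = 242, px0_4 = 40, py0_4 = 160, px1_4 = 132, center_x_5 = 188, center_y_5 = 338, radius_5 = 30, px0_6 = 214, py0_6 = 326, px1_6 = 272, py1_6 = 418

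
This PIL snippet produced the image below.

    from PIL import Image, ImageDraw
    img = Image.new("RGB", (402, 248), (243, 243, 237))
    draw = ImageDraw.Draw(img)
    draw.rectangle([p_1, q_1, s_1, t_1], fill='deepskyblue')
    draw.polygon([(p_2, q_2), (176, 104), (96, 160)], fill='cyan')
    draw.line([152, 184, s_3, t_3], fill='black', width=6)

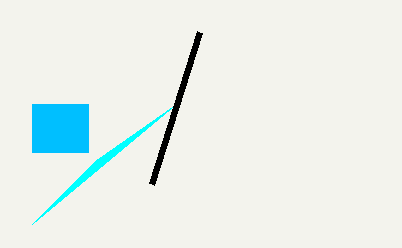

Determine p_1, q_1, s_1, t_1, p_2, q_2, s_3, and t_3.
p_1 = 32; q_1 = 104; s_1 = 88; t_1 = 152; p_2 = 32; q_2 = 224; s_3 = 200; t_3 = 32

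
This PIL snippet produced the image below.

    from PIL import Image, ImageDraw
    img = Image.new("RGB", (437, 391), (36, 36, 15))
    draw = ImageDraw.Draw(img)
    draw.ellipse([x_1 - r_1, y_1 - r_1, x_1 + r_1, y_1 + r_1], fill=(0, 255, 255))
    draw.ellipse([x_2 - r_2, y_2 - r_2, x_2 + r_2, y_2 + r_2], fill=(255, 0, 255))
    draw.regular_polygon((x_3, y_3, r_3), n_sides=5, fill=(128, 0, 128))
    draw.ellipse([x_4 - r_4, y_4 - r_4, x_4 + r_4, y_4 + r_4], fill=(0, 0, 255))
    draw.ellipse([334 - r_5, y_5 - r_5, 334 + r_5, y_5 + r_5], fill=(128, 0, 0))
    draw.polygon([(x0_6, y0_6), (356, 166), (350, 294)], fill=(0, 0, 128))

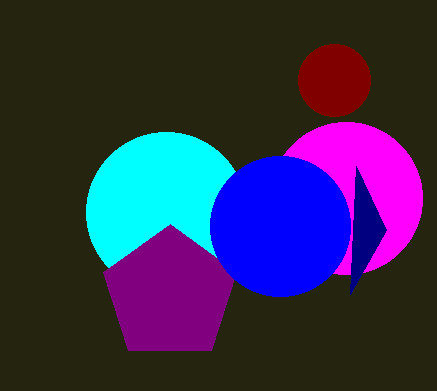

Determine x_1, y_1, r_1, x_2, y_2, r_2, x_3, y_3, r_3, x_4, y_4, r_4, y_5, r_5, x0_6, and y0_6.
x_1 = 166; y_1 = 212; r_1 = 80; x_2 = 346; y_2 = 198; r_2 = 76; x_3 = 170; y_3 = 294; r_3 = 70; x_4 = 280; y_4 = 226; r_4 = 70; y_5 = 80; r_5 = 36; x0_6 = 386; y0_6 = 230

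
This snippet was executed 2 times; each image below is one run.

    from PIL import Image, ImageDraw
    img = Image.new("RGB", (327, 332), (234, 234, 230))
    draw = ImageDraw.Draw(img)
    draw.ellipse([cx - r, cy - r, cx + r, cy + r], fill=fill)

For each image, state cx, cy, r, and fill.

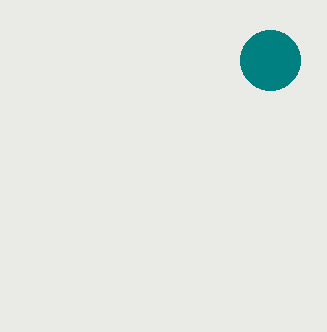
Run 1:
cx = 270, cy = 60, r = 30, fill = 'teal'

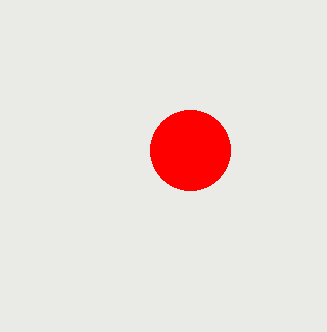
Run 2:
cx = 190, cy = 150, r = 40, fill = 'red'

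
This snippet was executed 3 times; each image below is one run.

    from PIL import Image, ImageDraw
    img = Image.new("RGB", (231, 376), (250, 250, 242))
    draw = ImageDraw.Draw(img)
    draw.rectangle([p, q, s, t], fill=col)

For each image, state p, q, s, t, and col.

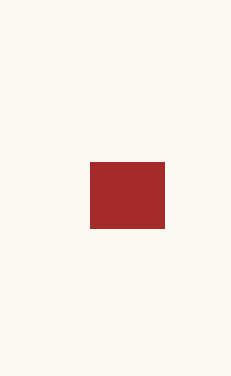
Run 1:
p = 90, q = 162, s = 164, t = 228, col = 'brown'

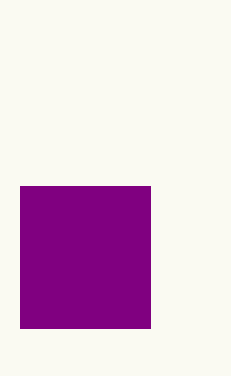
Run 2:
p = 20, q = 186, s = 150, t = 328, col = 'purple'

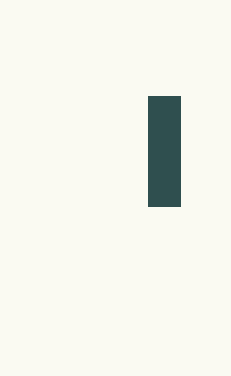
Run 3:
p = 148
q = 96
s = 180
t = 206
col = 'darkslategray'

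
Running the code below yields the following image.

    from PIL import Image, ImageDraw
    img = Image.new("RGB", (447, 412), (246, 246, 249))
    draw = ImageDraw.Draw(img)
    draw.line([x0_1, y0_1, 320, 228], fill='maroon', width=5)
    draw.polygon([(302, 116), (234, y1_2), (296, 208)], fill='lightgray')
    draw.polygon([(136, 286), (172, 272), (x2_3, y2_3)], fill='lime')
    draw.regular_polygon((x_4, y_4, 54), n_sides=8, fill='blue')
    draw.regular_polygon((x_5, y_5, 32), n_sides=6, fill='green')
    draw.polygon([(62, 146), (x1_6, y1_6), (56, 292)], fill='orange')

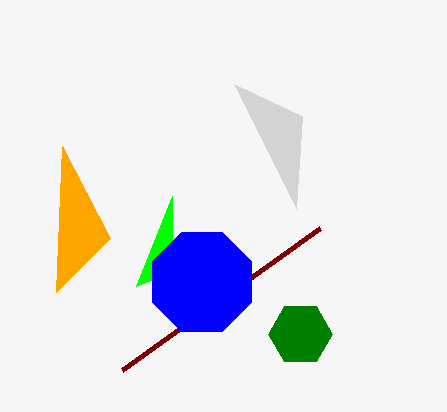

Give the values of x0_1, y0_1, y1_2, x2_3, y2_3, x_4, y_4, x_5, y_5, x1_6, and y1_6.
x0_1 = 122, y0_1 = 370, y1_2 = 84, x2_3 = 172, y2_3 = 196, x_4 = 202, y_4 = 282, x_5 = 300, y_5 = 334, x1_6 = 110, y1_6 = 238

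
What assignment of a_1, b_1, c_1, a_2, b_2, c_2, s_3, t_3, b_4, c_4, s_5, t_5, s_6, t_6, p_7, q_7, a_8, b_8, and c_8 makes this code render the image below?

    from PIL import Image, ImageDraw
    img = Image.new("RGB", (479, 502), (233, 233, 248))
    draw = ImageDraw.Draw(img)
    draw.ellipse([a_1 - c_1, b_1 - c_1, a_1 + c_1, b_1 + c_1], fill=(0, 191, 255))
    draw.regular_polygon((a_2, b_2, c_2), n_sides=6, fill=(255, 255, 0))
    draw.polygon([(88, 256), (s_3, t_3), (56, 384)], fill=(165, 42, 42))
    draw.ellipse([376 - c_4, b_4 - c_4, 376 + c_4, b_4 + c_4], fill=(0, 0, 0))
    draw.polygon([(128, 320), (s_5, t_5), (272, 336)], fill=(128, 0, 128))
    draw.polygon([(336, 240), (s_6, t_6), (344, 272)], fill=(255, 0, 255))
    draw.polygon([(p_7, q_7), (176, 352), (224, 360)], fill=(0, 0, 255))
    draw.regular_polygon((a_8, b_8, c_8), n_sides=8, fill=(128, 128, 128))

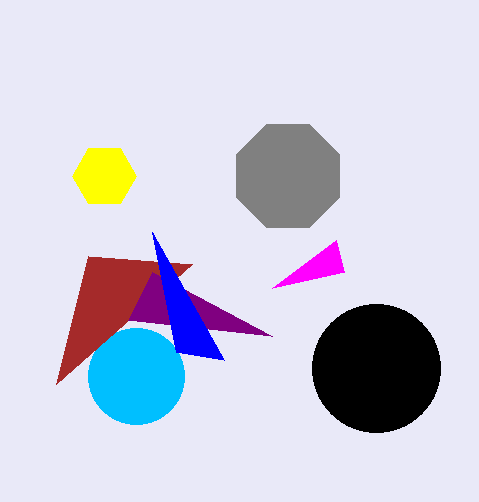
a_1 = 136
b_1 = 376
c_1 = 48
a_2 = 104
b_2 = 176
c_2 = 32
s_3 = 192
t_3 = 264
b_4 = 368
c_4 = 64
s_5 = 152
t_5 = 272
s_6 = 272
t_6 = 288
p_7 = 152
q_7 = 232
a_8 = 288
b_8 = 176
c_8 = 56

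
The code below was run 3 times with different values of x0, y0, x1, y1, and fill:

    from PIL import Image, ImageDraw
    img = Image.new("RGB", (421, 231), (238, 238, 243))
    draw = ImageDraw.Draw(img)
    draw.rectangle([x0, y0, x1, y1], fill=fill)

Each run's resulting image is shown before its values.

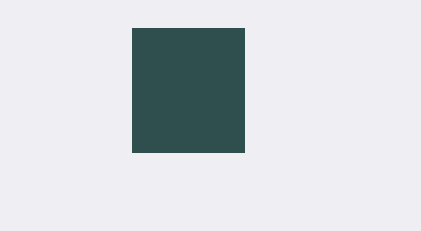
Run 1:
x0 = 132; y0 = 28; x1 = 244; y1 = 152; fill = 'darkslategray'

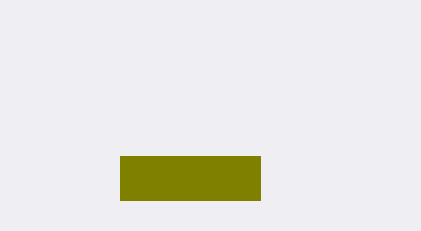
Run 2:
x0 = 120; y0 = 156; x1 = 260; y1 = 200; fill = 'olive'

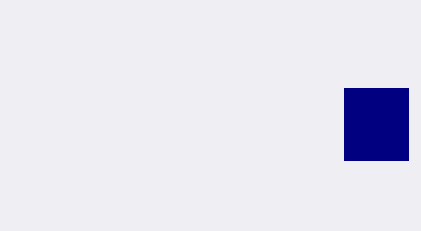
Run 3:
x0 = 344; y0 = 88; x1 = 408; y1 = 160; fill = 'navy'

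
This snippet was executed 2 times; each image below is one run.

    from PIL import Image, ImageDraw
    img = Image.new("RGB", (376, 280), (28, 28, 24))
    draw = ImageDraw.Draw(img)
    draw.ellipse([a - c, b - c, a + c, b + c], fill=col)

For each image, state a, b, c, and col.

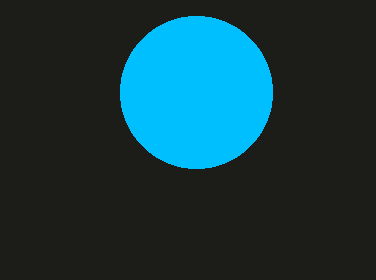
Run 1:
a = 196
b = 92
c = 76
col = 'deepskyblue'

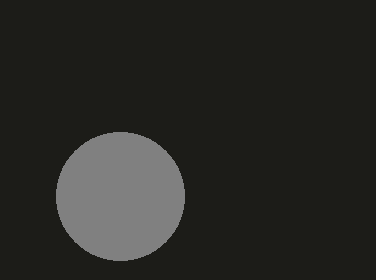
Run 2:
a = 120; b = 196; c = 64; col = 'gray'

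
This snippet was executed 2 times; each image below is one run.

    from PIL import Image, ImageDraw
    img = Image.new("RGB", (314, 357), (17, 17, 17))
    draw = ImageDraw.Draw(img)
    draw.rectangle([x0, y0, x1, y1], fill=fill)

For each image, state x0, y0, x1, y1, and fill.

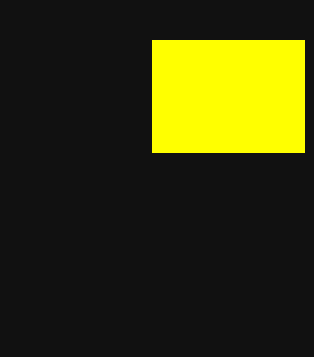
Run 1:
x0 = 152; y0 = 40; x1 = 304; y1 = 152; fill = 'yellow'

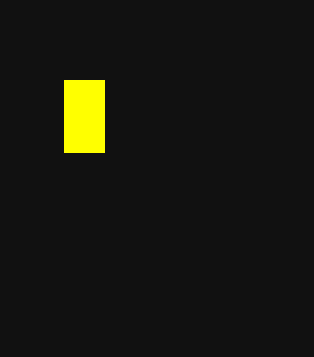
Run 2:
x0 = 64, y0 = 80, x1 = 104, y1 = 152, fill = 'yellow'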